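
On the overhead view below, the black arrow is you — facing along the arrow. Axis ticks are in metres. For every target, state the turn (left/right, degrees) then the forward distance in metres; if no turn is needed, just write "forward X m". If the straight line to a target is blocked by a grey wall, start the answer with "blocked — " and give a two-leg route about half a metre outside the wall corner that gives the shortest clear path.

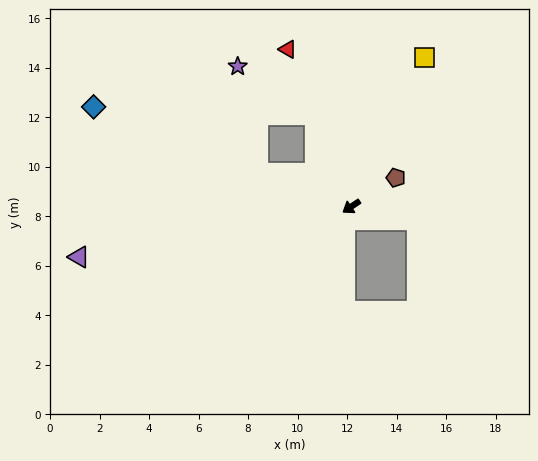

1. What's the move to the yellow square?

turn right 150°, forward 6.7 m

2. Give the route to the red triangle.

turn right 102°, forward 6.9 m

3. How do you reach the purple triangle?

turn right 23°, forward 11.2 m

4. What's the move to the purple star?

blocked — turn right 102°, forward 4.0 m, then turn left 36°, forward 3.7 m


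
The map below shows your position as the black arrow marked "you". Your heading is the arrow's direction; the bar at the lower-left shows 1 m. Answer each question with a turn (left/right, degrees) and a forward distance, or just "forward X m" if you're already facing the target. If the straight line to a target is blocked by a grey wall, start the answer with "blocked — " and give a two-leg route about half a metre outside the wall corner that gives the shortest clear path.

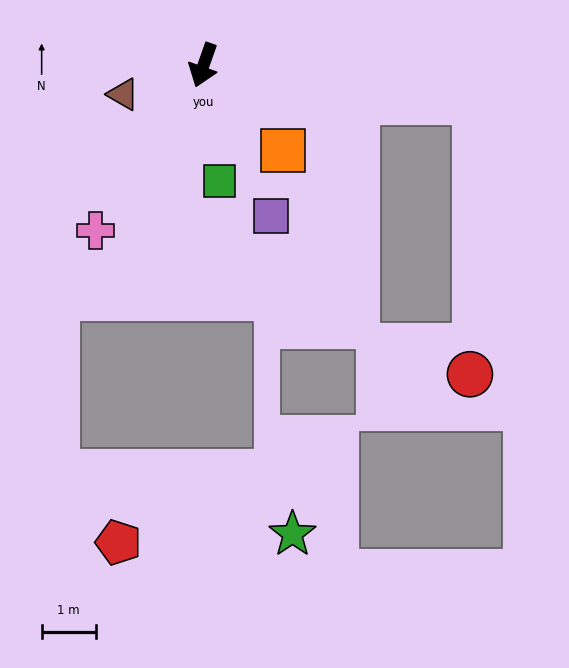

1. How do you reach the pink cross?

turn right 14°, forward 3.7 m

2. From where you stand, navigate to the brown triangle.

turn right 51°, forward 1.6 m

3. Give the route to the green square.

turn left 27°, forward 2.2 m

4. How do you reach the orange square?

turn left 62°, forward 2.2 m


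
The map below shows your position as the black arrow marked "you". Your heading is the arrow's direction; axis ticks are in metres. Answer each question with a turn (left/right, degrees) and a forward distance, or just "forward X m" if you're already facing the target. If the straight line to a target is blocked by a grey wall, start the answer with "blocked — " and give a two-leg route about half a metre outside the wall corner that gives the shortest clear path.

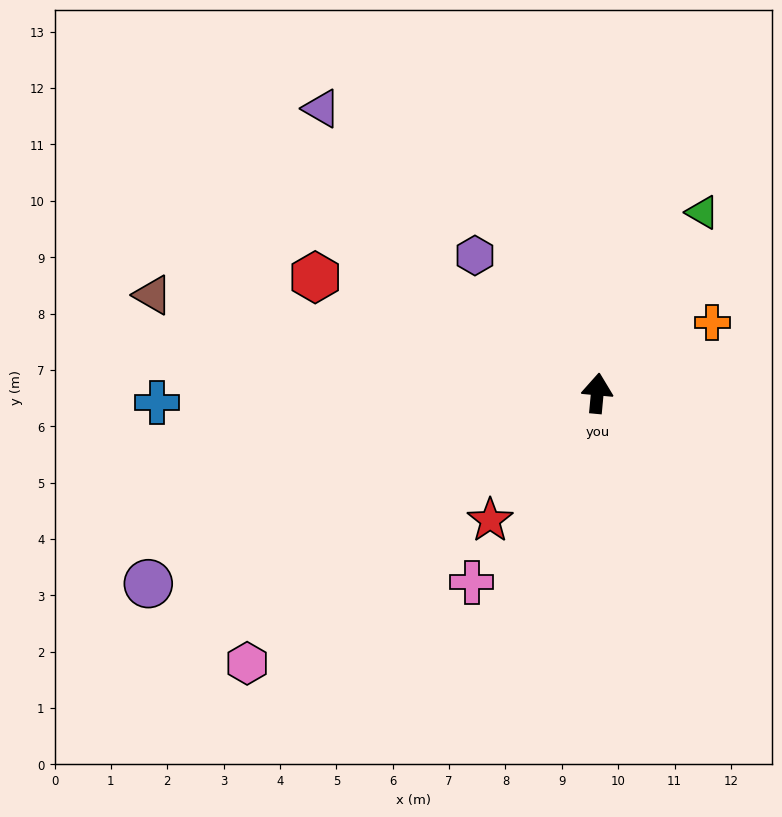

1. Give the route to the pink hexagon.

turn left 133°, forward 7.8 m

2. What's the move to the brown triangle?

turn left 83°, forward 8.1 m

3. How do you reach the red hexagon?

turn left 73°, forward 5.4 m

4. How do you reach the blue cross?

turn left 97°, forward 7.8 m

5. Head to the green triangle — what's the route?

turn right 25°, forward 3.7 m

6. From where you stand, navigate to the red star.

turn left 145°, forward 2.9 m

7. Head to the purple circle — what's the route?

turn left 118°, forward 8.7 m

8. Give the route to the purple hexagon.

turn left 47°, forward 3.3 m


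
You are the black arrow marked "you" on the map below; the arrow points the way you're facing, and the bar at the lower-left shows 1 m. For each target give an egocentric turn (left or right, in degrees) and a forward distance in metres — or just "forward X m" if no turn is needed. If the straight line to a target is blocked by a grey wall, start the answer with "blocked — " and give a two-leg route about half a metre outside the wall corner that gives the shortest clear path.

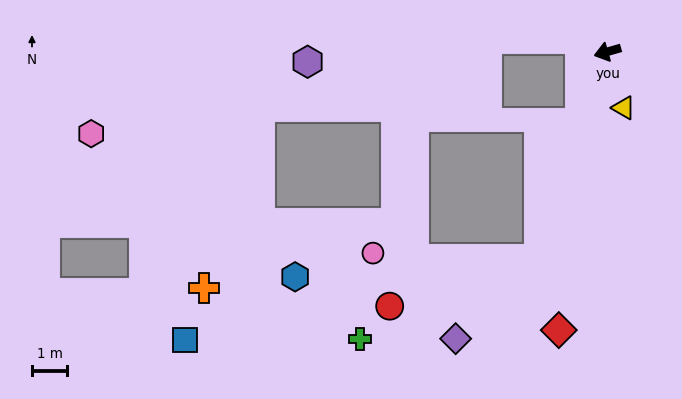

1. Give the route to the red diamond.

turn left 64°, forward 8.0 m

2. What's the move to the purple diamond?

blocked — turn left 56°, forward 6.2 m, then turn right 28°, forward 3.3 m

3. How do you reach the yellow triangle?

turn left 90°, forward 1.7 m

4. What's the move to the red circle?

blocked — turn left 56°, forward 6.2 m, then turn right 54°, forward 4.5 m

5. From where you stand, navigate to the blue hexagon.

blocked — turn left 56°, forward 6.2 m, then turn right 68°, forward 6.9 m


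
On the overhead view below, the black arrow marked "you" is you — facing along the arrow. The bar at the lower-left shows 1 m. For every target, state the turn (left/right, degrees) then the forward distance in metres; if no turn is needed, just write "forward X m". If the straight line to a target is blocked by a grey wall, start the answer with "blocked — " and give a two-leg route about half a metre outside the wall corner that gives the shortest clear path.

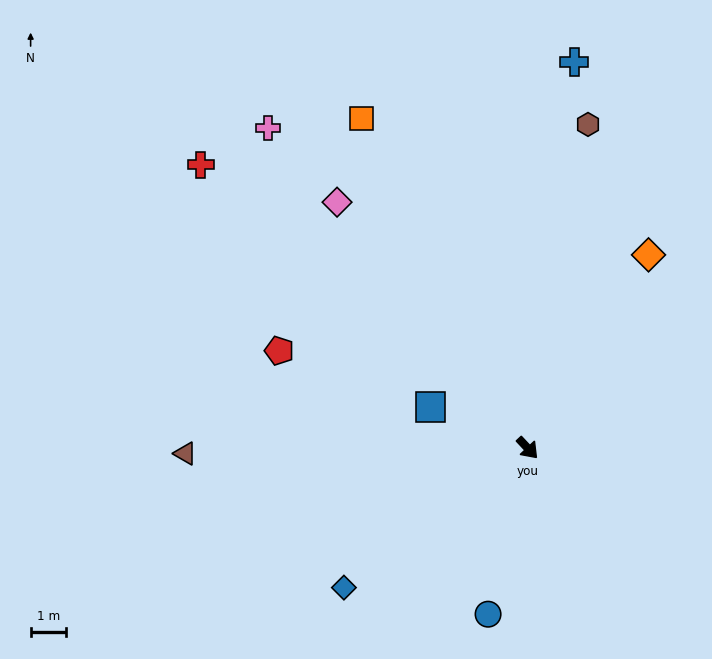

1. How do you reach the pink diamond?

turn left 175°, forward 8.9 m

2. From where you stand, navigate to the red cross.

turn right 174°, forward 12.3 m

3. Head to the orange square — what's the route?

turn left 164°, forward 10.5 m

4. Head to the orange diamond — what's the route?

turn left 105°, forward 6.5 m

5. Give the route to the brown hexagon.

turn left 126°, forward 9.4 m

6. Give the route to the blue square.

turn right 156°, forward 3.0 m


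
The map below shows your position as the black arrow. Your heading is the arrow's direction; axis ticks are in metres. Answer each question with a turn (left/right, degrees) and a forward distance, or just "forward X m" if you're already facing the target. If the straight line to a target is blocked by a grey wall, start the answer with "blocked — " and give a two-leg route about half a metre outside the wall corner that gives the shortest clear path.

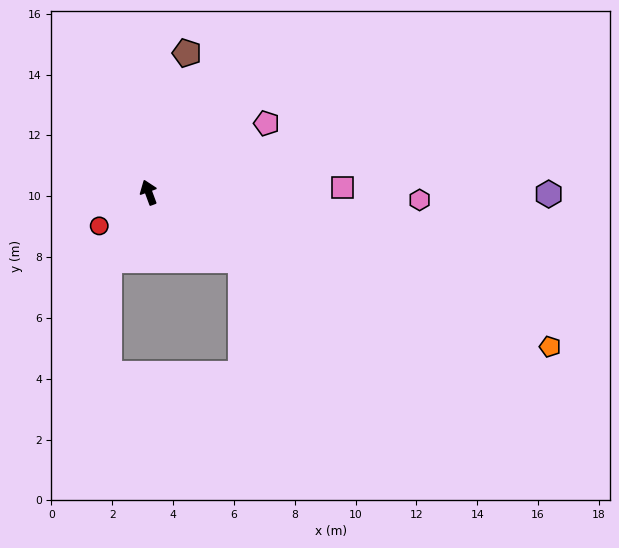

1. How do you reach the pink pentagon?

turn right 80°, forward 4.5 m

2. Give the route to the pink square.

turn right 109°, forward 6.4 m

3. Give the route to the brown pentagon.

turn right 36°, forward 4.7 m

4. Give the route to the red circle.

turn left 104°, forward 2.0 m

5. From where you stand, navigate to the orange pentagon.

turn right 131°, forward 14.1 m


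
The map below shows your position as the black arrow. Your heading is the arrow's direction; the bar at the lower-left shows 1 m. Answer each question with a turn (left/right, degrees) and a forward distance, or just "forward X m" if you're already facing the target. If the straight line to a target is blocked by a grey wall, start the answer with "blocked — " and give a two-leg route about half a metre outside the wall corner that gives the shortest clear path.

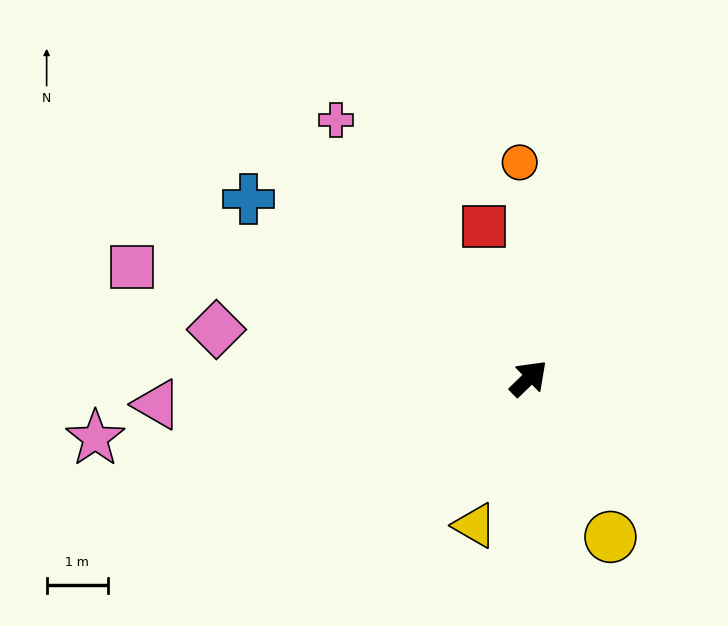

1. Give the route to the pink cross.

turn left 83°, forward 5.3 m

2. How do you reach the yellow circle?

turn right 107°, forward 2.9 m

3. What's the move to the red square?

turn left 62°, forward 2.6 m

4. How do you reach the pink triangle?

turn left 140°, forward 6.1 m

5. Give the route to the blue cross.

turn left 103°, forward 5.4 m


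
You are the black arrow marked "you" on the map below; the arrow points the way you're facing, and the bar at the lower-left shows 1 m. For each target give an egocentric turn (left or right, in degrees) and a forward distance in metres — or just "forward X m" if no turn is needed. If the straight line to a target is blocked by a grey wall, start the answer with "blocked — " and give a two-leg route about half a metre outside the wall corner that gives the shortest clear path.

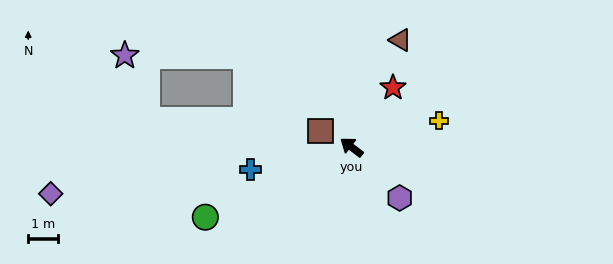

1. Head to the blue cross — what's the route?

turn left 50°, forward 3.4 m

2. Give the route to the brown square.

turn left 10°, forward 1.2 m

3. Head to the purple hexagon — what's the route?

turn left 171°, forward 2.3 m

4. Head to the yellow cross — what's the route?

turn right 126°, forward 3.0 m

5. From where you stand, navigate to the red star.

turn right 88°, forward 2.4 m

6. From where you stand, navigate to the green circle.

turn left 63°, forward 5.4 m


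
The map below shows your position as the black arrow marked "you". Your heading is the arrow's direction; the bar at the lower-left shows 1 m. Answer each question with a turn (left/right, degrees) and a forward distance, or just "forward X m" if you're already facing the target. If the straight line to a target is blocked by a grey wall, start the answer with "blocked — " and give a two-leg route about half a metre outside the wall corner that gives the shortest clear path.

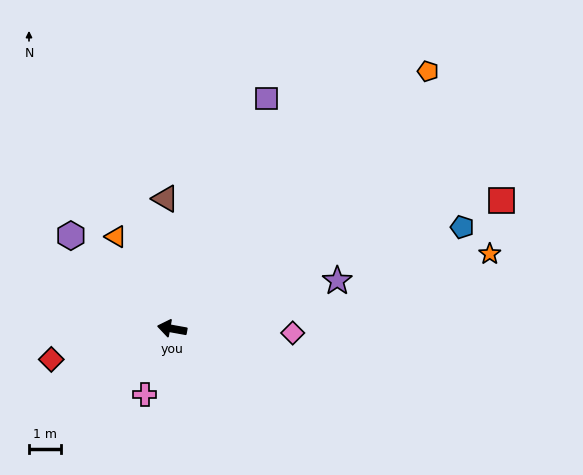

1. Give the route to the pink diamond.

turn right 172°, forward 3.8 m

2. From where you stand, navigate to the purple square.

turn right 102°, forward 7.9 m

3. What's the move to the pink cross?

turn left 78°, forward 2.2 m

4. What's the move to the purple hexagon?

turn right 32°, forward 4.3 m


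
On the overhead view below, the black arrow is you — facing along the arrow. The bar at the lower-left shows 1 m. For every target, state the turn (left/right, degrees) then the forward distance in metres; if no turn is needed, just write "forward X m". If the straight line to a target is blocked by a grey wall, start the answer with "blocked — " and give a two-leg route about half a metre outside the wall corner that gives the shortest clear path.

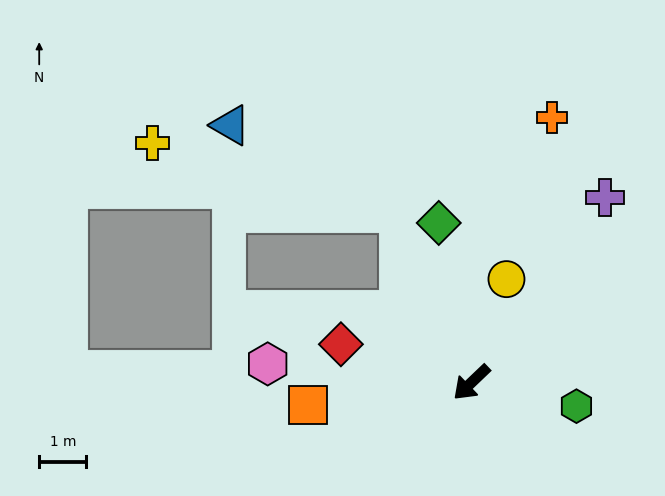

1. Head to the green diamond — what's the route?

turn right 122°, forward 3.5 m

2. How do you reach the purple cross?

turn right 170°, forward 4.8 m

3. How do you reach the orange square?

turn right 36°, forward 3.5 m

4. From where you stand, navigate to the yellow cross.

blocked — turn right 111°, forward 3.9 m, then turn left 51°, forward 5.4 m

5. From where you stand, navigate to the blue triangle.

blocked — turn right 111°, forward 3.9 m, then turn left 40°, forward 4.0 m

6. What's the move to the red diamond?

turn right 60°, forward 2.9 m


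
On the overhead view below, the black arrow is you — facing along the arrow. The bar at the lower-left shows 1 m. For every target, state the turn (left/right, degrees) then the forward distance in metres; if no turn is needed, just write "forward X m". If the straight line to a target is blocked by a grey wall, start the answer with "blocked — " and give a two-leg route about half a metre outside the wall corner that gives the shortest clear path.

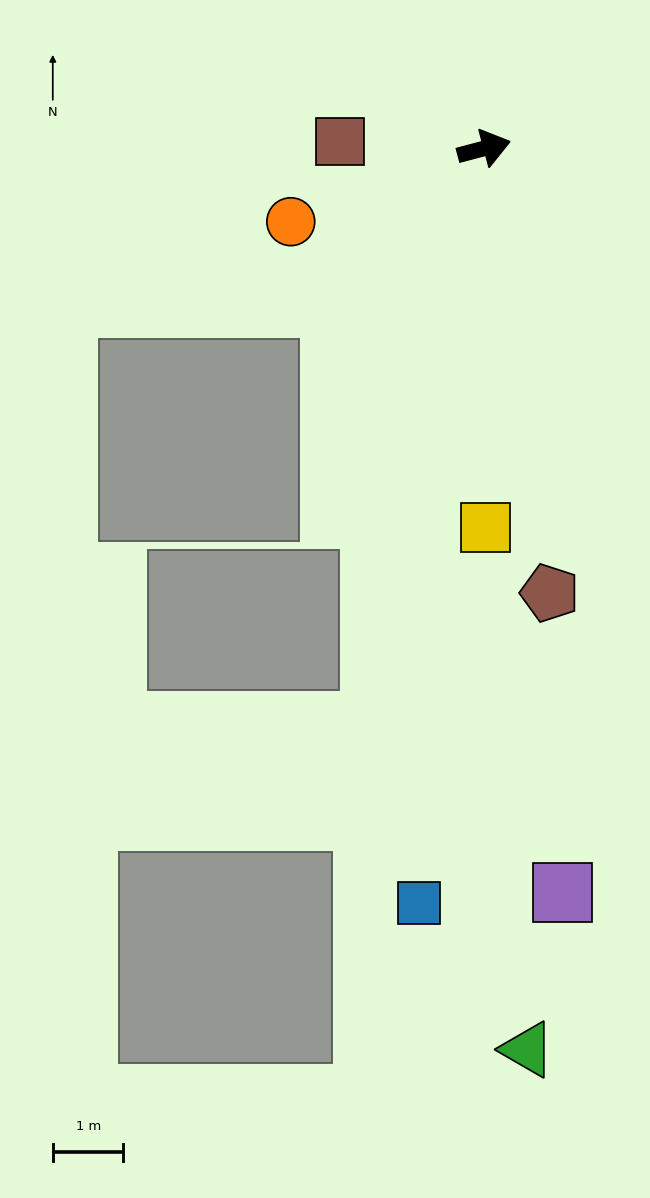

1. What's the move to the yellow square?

turn right 105°, forward 5.4 m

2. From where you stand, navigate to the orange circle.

turn right 174°, forward 2.9 m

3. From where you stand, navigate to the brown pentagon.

turn right 96°, forward 6.4 m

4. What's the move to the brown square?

turn left 162°, forward 2.0 m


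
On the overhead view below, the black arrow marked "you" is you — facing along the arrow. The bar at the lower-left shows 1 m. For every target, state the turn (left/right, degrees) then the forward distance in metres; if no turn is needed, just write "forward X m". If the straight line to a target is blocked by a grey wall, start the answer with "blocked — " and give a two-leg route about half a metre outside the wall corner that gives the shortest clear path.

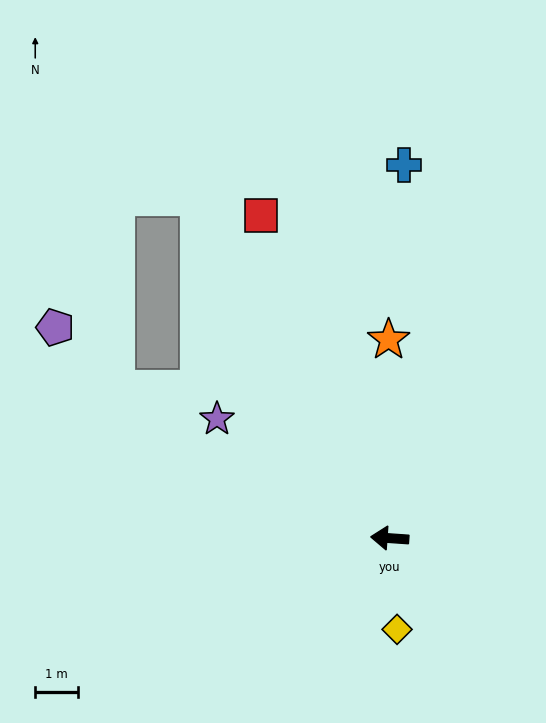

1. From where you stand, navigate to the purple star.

turn right 31°, forward 4.9 m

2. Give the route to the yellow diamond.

turn left 99°, forward 2.1 m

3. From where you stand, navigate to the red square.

turn right 64°, forward 8.1 m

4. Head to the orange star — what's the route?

turn right 86°, forward 4.6 m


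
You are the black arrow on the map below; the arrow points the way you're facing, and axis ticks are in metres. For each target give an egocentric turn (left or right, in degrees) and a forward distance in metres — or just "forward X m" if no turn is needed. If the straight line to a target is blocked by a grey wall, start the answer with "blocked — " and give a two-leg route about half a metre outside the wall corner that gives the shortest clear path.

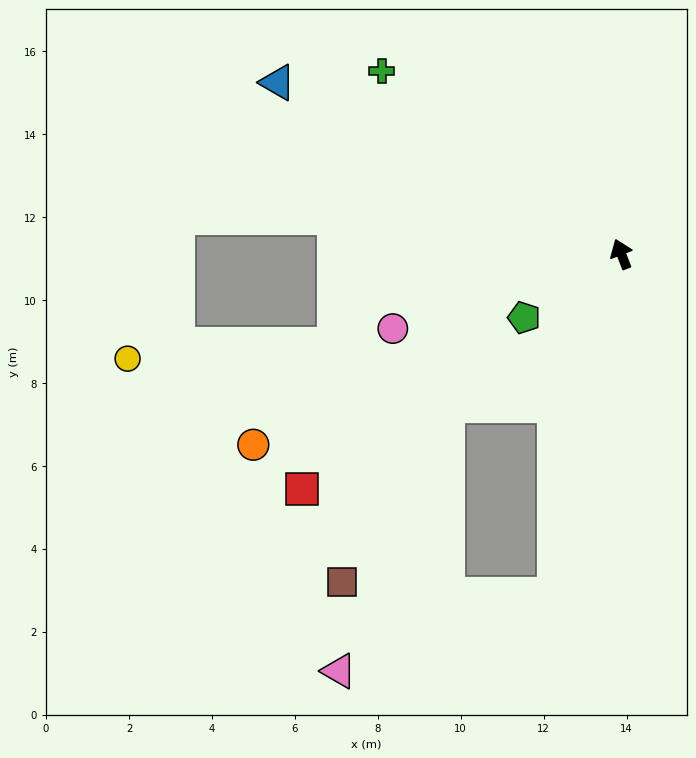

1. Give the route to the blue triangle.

turn left 42°, forward 9.3 m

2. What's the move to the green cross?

turn left 31°, forward 7.3 m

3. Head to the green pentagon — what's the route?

turn left 102°, forward 2.8 m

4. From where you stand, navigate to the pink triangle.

blocked — turn left 148°, forward 8.4 m, then turn right 60°, forward 5.5 m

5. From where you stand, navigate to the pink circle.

turn left 87°, forward 5.8 m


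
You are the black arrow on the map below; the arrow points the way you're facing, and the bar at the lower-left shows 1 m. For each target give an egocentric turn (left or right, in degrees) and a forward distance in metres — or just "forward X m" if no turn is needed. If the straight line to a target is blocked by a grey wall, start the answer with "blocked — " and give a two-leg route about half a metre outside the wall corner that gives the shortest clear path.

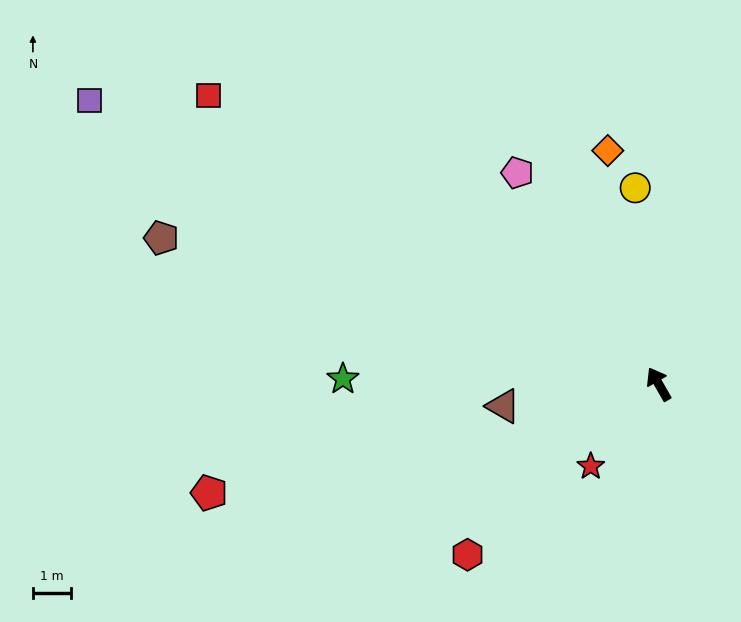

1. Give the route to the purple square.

turn left 34°, forward 16.5 m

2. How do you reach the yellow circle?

turn right 23°, forward 5.1 m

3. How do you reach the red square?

turn left 27°, forward 13.9 m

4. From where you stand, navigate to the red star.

turn left 111°, forward 2.8 m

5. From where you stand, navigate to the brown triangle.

turn left 68°, forward 4.1 m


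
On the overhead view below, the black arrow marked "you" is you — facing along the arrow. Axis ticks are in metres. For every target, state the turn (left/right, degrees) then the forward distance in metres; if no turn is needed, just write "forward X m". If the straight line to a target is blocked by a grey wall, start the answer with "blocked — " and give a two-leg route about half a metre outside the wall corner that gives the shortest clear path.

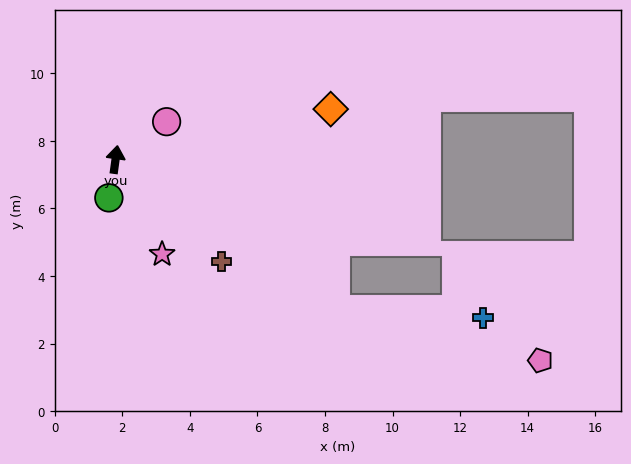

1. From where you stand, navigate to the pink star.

turn right 146°, forward 3.1 m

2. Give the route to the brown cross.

turn right 126°, forward 4.4 m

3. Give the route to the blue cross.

blocked — turn right 116°, forward 7.9 m, then turn left 31°, forward 4.4 m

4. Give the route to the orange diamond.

turn right 69°, forward 6.5 m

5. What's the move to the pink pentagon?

blocked — turn right 116°, forward 7.9 m, then turn left 20°, forward 6.2 m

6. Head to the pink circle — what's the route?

turn right 46°, forward 1.9 m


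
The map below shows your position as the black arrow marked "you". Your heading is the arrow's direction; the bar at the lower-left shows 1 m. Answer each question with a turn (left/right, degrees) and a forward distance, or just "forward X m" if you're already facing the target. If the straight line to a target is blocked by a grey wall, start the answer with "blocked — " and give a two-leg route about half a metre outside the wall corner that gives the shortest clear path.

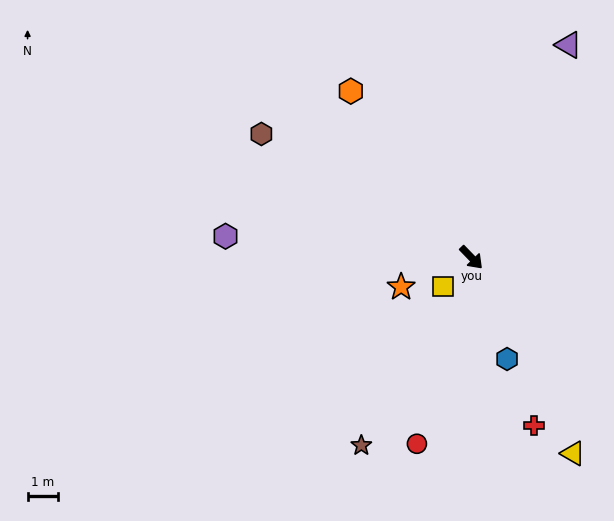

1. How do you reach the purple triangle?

turn left 111°, forward 7.8 m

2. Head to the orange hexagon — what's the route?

turn left 172°, forward 6.9 m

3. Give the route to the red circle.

turn right 60°, forward 6.5 m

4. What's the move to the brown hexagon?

turn right 165°, forward 8.1 m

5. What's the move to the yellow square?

turn right 88°, forward 1.4 m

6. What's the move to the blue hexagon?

turn right 25°, forward 3.6 m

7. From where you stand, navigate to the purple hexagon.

turn right 139°, forward 8.2 m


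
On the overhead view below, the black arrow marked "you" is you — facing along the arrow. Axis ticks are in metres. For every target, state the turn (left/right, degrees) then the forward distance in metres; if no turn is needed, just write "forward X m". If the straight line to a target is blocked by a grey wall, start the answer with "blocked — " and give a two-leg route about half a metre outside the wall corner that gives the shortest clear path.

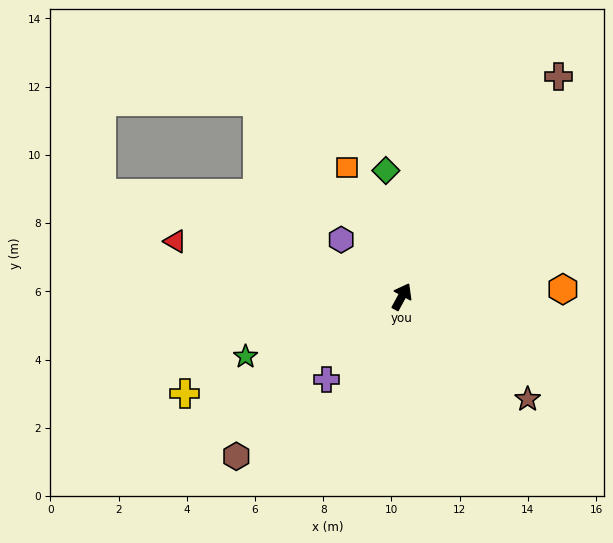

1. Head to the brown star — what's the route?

turn right 101°, forward 4.8 m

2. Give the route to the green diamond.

turn left 36°, forward 3.7 m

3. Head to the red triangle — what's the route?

turn left 105°, forward 6.8 m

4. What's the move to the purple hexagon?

turn left 75°, forward 2.4 m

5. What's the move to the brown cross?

turn right 7°, forward 7.9 m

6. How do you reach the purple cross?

turn left 166°, forward 3.3 m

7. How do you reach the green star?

turn left 140°, forward 4.9 m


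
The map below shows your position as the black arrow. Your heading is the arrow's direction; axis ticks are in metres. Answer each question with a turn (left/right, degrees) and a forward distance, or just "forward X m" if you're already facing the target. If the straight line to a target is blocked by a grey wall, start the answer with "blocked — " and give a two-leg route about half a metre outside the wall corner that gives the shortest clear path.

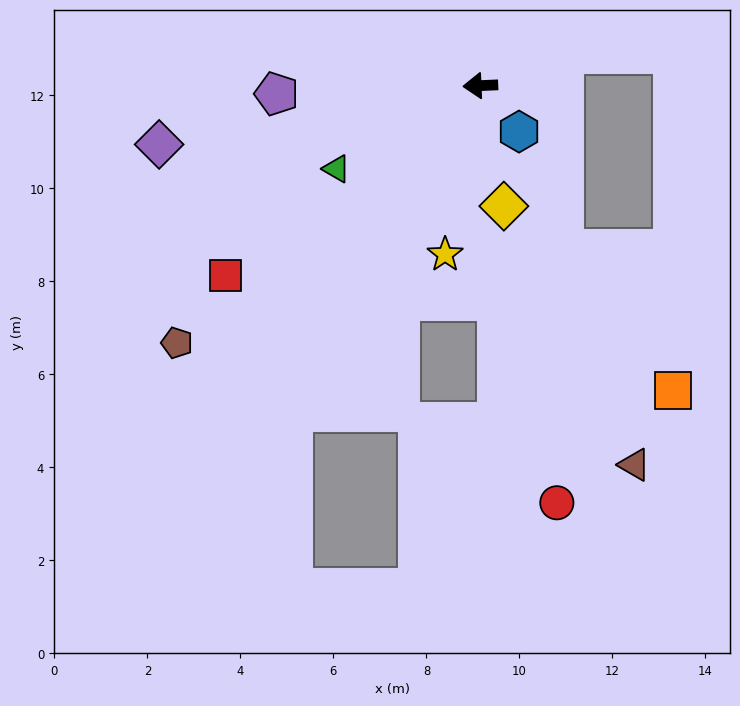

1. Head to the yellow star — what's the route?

turn left 76°, forward 3.7 m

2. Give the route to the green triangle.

turn left 28°, forward 3.6 m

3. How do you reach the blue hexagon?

turn left 128°, forward 1.3 m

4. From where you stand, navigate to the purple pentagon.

forward 4.4 m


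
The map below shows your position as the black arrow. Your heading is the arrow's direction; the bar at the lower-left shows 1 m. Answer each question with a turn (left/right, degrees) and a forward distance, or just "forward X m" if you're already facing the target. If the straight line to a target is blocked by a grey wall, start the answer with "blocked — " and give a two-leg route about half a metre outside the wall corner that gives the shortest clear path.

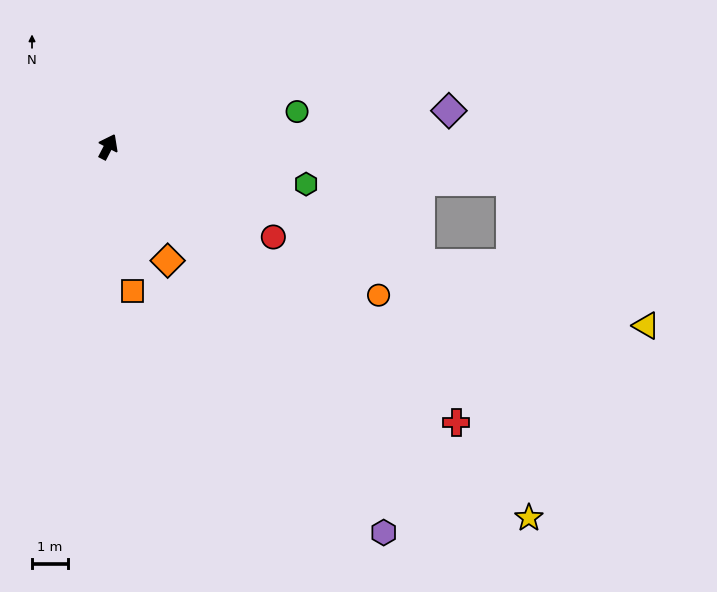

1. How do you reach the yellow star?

turn right 104°, forward 15.6 m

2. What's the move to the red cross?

turn right 101°, forward 12.4 m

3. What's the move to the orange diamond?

turn right 125°, forward 3.6 m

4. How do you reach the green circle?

turn right 52°, forward 5.4 m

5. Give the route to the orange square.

turn right 143°, forward 4.1 m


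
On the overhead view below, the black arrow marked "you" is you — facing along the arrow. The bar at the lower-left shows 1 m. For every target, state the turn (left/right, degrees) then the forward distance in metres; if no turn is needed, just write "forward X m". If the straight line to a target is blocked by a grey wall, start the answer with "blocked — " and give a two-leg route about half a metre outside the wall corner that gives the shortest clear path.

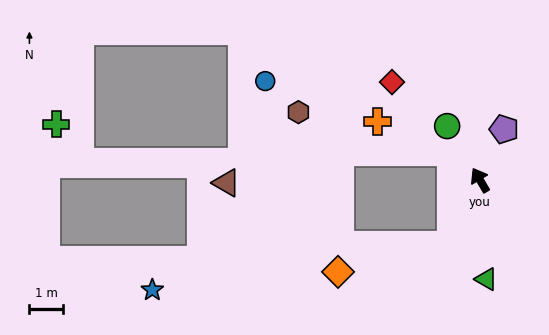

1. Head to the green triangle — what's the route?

turn left 153°, forward 3.0 m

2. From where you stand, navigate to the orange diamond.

blocked — turn left 126°, forward 2.1 m, then turn right 53°, forward 3.5 m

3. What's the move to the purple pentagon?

turn right 56°, forward 1.7 m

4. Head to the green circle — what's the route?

forward 1.9 m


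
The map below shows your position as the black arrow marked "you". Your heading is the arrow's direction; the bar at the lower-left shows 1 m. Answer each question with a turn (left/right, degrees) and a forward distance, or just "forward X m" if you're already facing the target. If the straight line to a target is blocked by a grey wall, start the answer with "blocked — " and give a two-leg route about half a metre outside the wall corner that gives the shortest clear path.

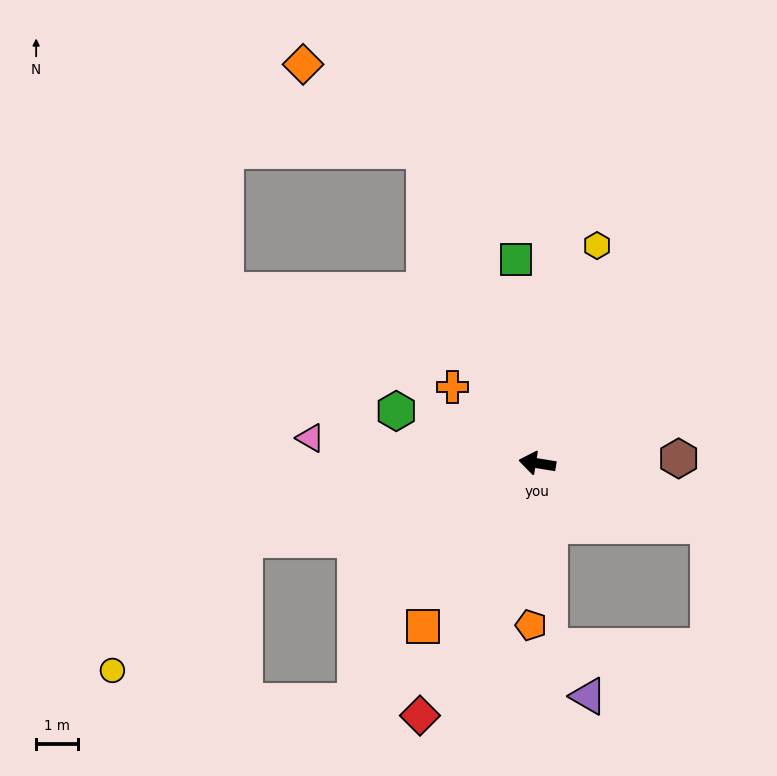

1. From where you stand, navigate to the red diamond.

turn left 74°, forward 6.6 m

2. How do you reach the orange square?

turn left 64°, forward 4.7 m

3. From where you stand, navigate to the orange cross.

turn right 33°, forward 2.7 m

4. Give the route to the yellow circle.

blocked — turn left 24°, forward 7.2 m, then turn left 30°, forward 4.4 m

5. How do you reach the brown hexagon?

turn right 169°, forward 3.4 m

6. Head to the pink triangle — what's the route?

turn left 3°, forward 5.4 m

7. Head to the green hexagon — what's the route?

turn right 11°, forward 3.6 m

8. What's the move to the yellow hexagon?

turn right 96°, forward 5.3 m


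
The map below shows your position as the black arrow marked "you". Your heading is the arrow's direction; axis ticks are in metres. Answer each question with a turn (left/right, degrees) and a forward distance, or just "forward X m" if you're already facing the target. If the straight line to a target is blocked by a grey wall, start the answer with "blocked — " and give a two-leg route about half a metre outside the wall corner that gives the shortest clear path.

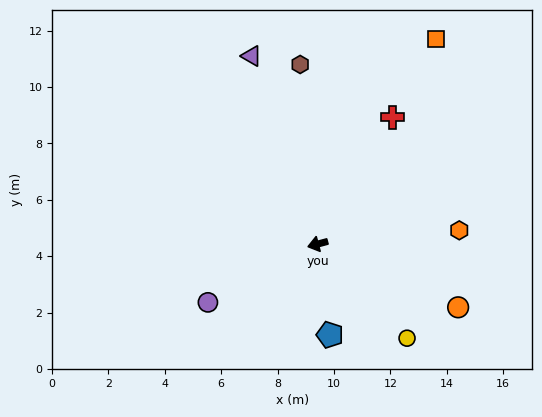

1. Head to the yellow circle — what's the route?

turn left 119°, forward 4.6 m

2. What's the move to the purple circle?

turn left 13°, forward 4.4 m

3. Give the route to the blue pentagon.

turn left 83°, forward 3.2 m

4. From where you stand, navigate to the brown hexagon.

turn right 99°, forward 6.4 m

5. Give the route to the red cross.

turn right 136°, forward 5.2 m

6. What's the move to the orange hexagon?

turn left 171°, forward 5.0 m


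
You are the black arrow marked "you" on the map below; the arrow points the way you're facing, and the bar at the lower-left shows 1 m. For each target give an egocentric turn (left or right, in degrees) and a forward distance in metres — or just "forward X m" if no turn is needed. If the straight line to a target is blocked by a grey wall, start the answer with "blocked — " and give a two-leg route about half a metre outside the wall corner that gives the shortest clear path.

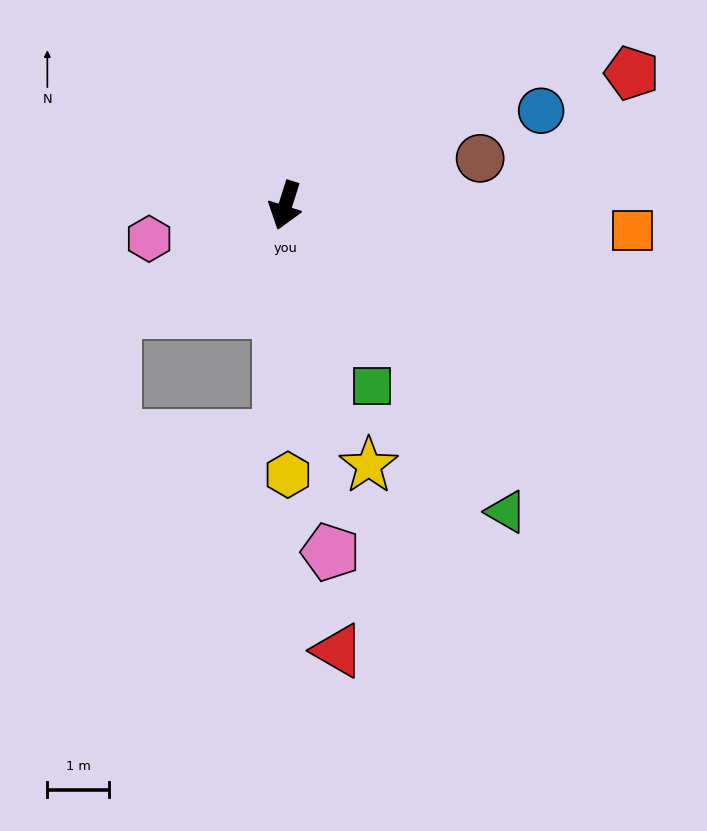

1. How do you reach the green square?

turn left 43°, forward 3.2 m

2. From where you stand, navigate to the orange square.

turn left 103°, forward 5.6 m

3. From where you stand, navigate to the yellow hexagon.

turn left 18°, forward 4.4 m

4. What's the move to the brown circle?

turn left 121°, forward 3.2 m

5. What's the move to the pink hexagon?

turn right 59°, forward 2.3 m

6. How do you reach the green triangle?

turn left 53°, forward 6.1 m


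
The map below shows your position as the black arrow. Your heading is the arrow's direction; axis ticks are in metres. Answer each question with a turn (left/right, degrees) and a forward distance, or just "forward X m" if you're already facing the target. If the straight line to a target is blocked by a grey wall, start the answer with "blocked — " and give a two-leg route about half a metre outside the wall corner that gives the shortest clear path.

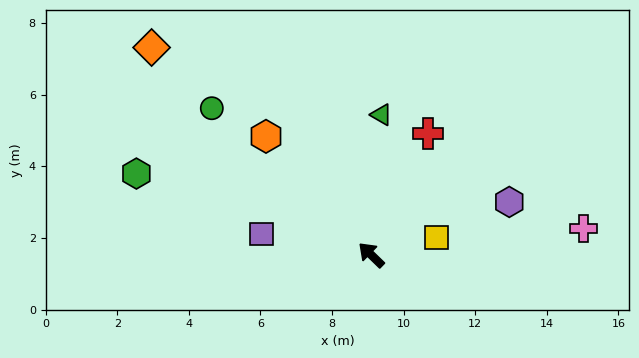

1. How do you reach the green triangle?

turn right 50°, forward 3.9 m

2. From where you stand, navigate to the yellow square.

turn right 121°, forward 1.9 m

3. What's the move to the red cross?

turn right 71°, forward 3.7 m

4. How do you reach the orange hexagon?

turn right 4°, forward 4.4 m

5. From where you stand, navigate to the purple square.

turn left 33°, forward 3.1 m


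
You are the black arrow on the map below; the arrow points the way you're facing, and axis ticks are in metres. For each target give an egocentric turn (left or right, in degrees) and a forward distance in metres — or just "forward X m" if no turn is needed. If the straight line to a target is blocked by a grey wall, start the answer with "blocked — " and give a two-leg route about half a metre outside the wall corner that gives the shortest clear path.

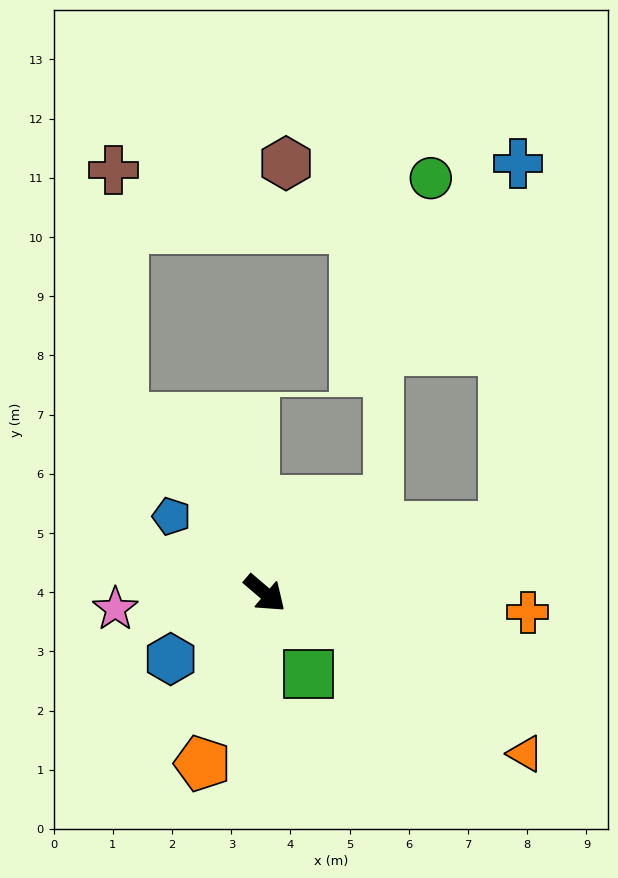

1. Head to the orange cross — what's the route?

turn left 36°, forward 4.4 m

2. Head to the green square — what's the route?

turn right 21°, forward 1.5 m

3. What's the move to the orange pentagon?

turn right 70°, forward 3.1 m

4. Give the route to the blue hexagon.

turn right 105°, forward 1.9 m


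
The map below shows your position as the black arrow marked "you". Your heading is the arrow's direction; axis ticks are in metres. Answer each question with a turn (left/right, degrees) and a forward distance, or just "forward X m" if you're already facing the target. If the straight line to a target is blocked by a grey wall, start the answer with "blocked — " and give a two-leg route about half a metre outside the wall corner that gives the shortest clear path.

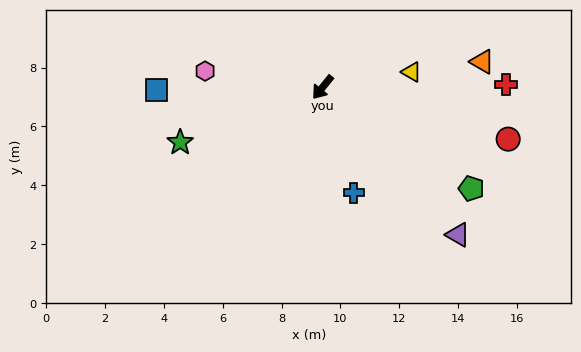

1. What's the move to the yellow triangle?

turn left 139°, forward 3.1 m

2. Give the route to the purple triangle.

turn left 82°, forward 6.8 m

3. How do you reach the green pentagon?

turn left 95°, forward 6.1 m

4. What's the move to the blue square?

turn right 50°, forward 5.7 m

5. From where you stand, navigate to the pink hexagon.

turn right 59°, forward 4.0 m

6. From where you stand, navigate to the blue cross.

turn left 55°, forward 3.7 m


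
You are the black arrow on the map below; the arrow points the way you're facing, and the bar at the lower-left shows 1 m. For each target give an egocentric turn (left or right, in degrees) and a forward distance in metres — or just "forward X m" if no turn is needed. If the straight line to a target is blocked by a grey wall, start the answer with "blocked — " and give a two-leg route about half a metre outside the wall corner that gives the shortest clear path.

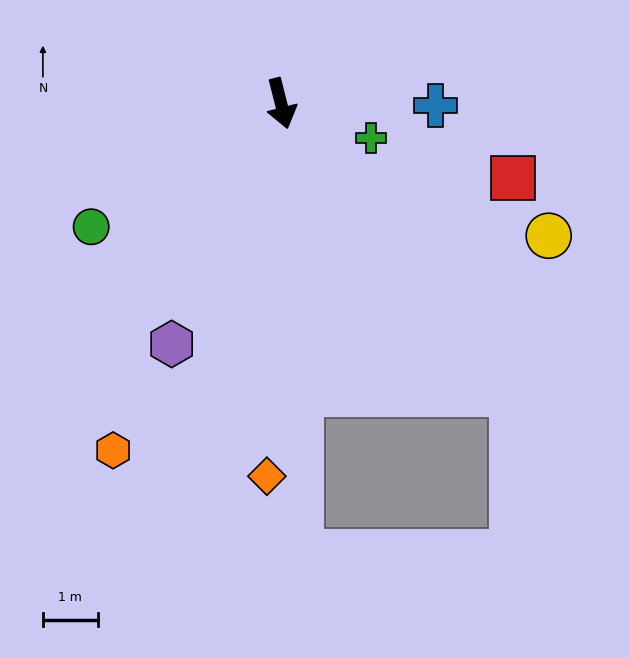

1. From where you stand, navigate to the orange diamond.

turn right 16°, forward 6.8 m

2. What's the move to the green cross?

turn left 55°, forward 1.7 m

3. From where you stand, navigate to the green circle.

turn right 71°, forward 4.1 m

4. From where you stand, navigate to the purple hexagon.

turn right 39°, forward 4.8 m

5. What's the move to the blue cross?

turn left 75°, forward 2.8 m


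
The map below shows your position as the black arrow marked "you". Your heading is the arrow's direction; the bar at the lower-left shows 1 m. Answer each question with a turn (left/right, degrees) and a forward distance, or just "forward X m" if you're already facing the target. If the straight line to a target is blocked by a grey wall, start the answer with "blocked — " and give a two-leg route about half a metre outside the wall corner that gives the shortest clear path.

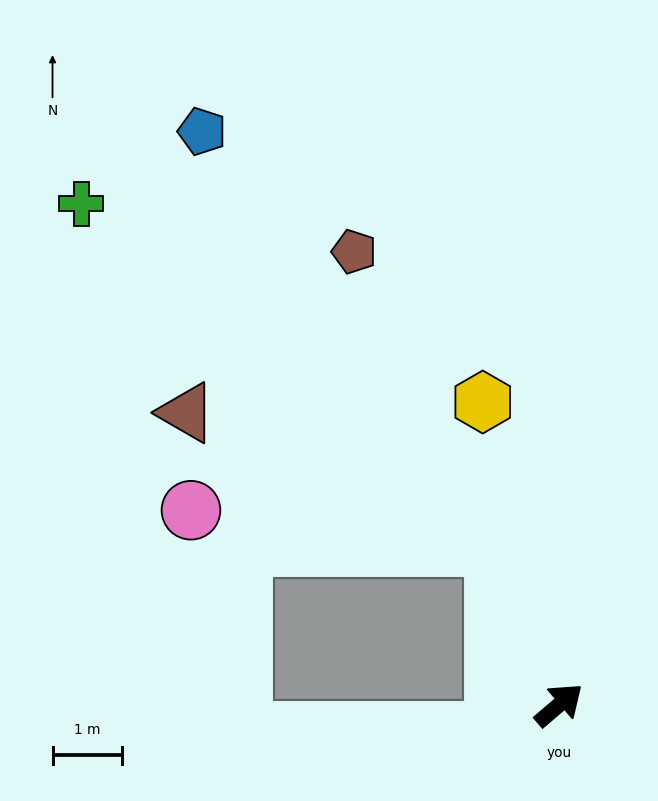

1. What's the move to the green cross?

blocked — turn left 72°, forward 2.5 m, then turn left 28°, forward 7.7 m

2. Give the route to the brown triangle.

blocked — turn left 72°, forward 2.5 m, then turn left 44°, forward 4.8 m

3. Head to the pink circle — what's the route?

blocked — turn left 72°, forward 2.5 m, then turn left 61°, forward 4.4 m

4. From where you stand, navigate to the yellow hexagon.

turn left 64°, forward 4.5 m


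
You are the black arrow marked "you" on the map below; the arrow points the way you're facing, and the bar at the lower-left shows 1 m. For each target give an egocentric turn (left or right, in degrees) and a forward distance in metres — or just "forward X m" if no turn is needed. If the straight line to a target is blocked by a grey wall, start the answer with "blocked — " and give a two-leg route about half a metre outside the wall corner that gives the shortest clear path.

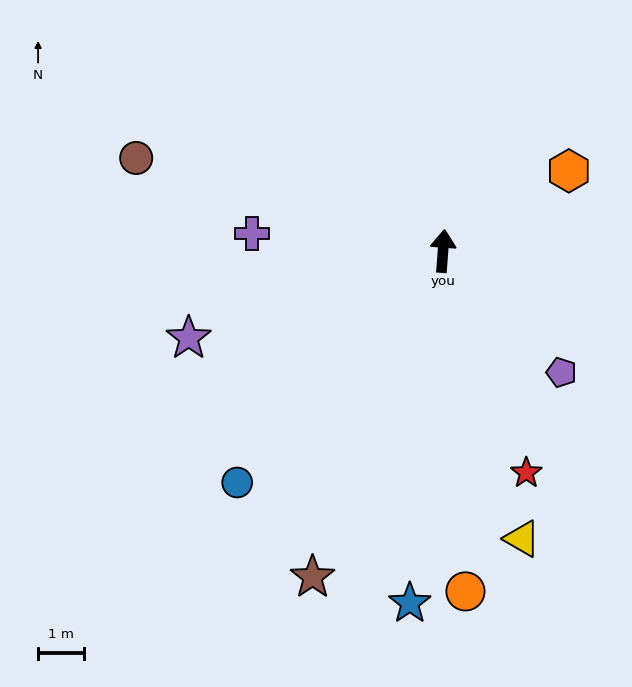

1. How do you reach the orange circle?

turn right 172°, forward 7.5 m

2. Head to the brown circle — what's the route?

turn left 77°, forward 7.0 m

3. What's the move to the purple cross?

turn left 89°, forward 4.2 m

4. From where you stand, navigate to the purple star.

turn left 113°, forward 5.9 m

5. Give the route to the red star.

turn right 155°, forward 5.2 m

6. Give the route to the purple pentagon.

turn right 132°, forward 3.7 m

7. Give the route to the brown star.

turn left 162°, forward 7.7 m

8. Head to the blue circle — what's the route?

turn left 143°, forward 6.8 m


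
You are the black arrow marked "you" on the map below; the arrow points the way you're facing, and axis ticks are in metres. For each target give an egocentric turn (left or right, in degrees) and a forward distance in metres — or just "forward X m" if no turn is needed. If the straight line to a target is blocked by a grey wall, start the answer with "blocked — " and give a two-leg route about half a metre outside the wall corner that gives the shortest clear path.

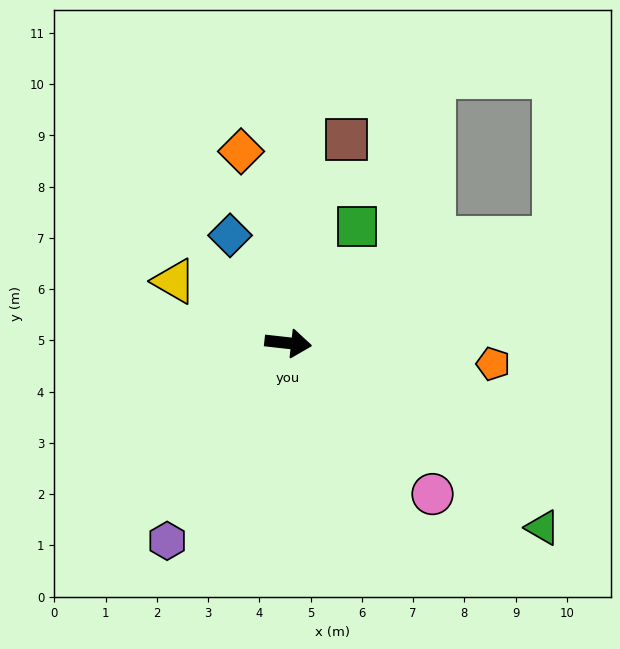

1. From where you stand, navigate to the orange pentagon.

forward 4.0 m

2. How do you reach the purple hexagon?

turn right 115°, forward 4.5 m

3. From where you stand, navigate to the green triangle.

turn right 30°, forward 6.1 m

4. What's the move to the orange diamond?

turn left 110°, forward 3.9 m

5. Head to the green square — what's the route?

turn left 66°, forward 2.6 m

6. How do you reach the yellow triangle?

turn left 158°, forward 2.5 m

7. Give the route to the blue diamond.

turn left 125°, forward 2.4 m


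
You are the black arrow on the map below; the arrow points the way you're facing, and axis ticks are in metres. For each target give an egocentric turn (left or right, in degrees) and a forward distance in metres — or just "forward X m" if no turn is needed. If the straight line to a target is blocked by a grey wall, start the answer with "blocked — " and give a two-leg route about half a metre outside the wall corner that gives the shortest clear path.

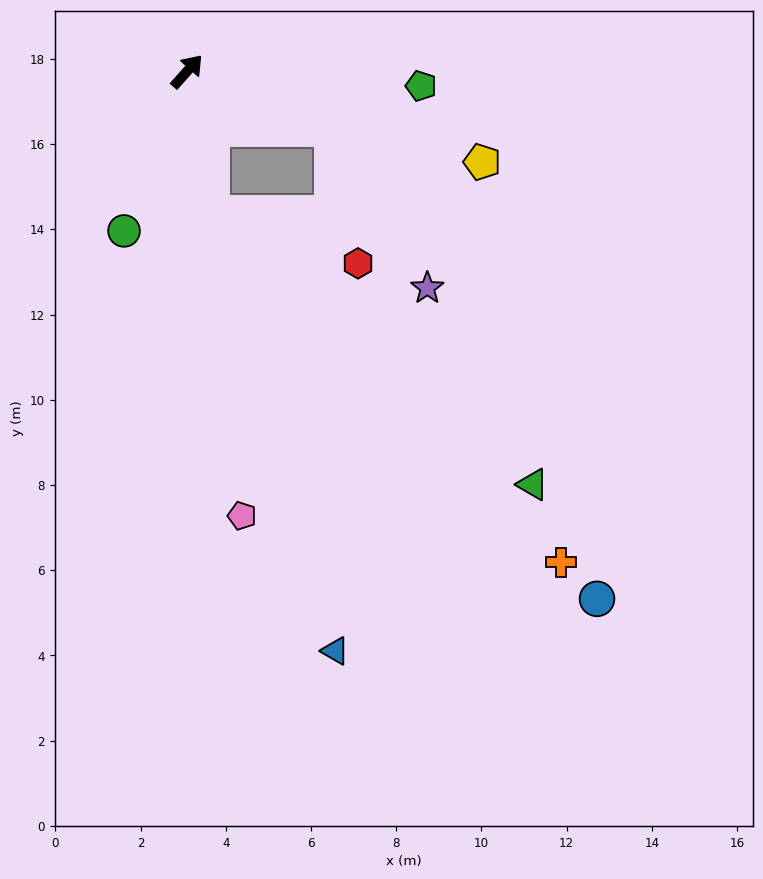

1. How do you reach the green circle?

turn right 160°, forward 4.0 m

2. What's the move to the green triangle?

blocked — turn right 128°, forward 3.4 m, then turn left 40°, forward 9.9 m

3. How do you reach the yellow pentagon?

turn right 65°, forward 7.2 m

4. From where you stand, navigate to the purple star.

blocked — turn right 70°, forward 3.7 m, then turn right 37°, forward 4.3 m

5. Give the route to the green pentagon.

turn right 52°, forward 5.5 m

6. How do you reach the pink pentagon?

turn right 131°, forward 10.5 m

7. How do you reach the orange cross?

blocked — turn right 128°, forward 3.4 m, then turn left 35°, forward 11.6 m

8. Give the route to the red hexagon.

blocked — turn right 70°, forward 3.7 m, then turn right 57°, forward 3.2 m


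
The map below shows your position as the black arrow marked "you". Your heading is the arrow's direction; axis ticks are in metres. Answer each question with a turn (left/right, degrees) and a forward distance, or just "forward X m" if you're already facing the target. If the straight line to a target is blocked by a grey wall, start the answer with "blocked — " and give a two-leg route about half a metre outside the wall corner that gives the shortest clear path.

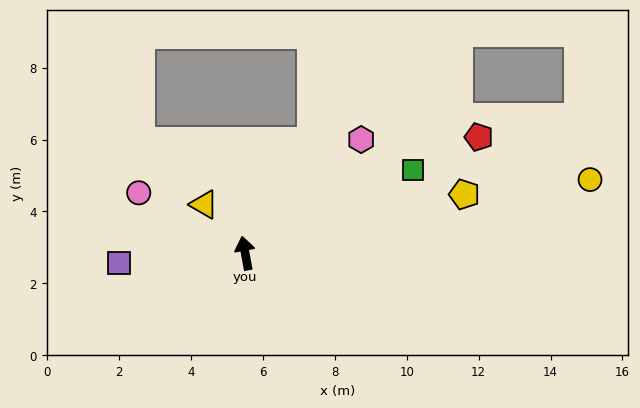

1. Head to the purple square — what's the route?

turn left 84°, forward 3.5 m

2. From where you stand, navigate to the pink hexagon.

turn right 56°, forward 4.5 m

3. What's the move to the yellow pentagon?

turn right 85°, forward 6.3 m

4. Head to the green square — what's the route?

turn right 74°, forward 5.2 m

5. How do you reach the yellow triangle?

turn left 30°, forward 1.8 m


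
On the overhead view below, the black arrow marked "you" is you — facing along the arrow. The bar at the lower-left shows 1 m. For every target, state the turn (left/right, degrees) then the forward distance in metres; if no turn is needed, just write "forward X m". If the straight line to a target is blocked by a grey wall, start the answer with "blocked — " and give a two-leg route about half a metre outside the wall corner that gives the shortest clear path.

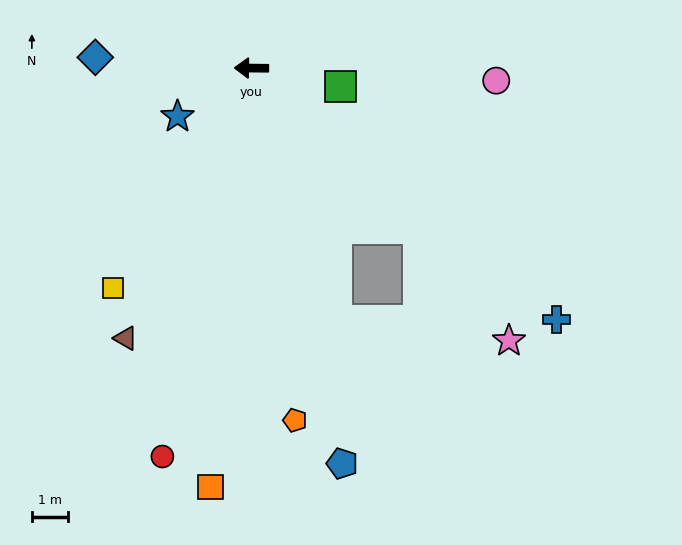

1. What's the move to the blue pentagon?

turn left 104°, forward 11.1 m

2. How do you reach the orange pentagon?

turn left 98°, forward 9.7 m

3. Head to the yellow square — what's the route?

turn left 58°, forward 7.1 m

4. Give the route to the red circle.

turn left 78°, forward 10.9 m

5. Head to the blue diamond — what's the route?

turn right 3°, forward 4.3 m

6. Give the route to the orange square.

turn left 85°, forward 11.6 m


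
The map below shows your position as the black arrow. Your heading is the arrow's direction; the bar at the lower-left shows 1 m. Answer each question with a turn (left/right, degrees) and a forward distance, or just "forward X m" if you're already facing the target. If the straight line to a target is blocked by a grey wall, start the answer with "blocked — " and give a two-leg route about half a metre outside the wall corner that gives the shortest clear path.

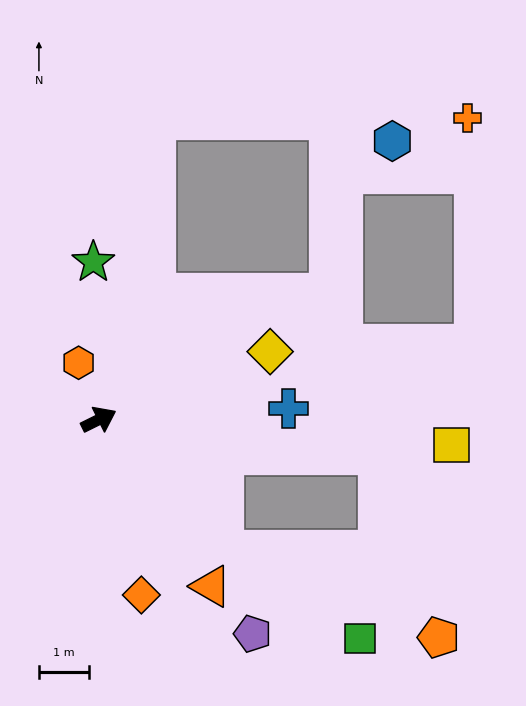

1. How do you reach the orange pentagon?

blocked — turn right 73°, forward 3.6 m, then turn left 25°, forward 4.7 m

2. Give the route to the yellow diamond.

turn right 5°, forward 3.7 m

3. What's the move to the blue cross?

turn right 23°, forward 3.8 m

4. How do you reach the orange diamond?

turn right 103°, forward 3.6 m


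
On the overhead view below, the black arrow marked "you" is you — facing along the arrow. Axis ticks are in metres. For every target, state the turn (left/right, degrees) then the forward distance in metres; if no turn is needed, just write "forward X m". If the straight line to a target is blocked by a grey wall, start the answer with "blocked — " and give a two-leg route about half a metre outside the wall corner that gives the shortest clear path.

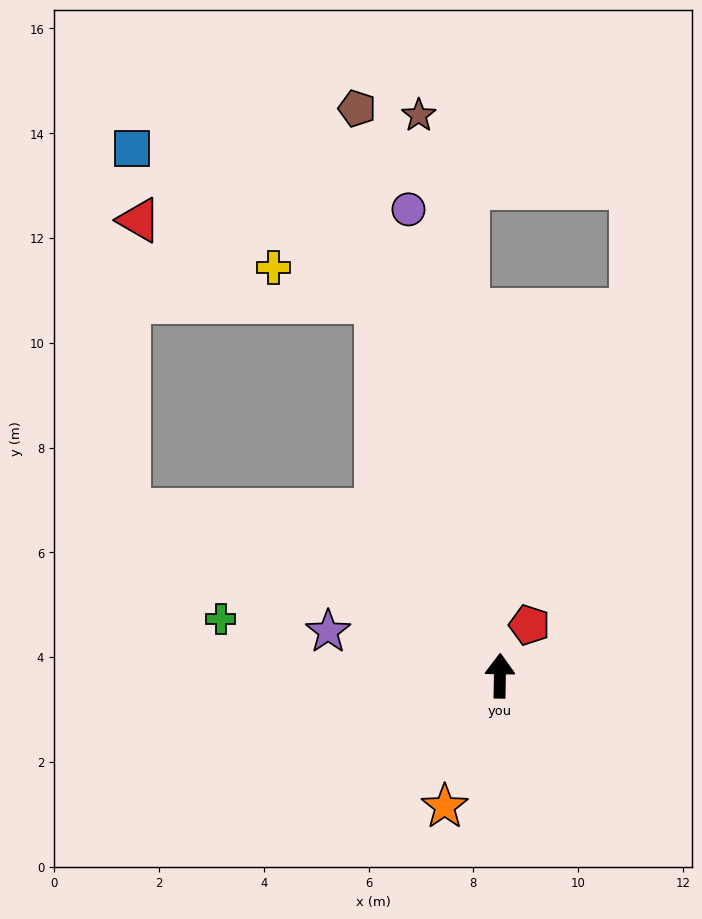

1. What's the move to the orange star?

turn left 158°, forward 2.7 m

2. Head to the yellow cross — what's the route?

blocked — turn left 19°, forward 7.5 m, then turn left 54°, forward 2.1 m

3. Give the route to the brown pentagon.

turn left 15°, forward 11.2 m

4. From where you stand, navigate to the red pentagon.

turn right 29°, forward 1.1 m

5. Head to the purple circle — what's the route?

turn left 12°, forward 9.1 m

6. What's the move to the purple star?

turn left 77°, forward 3.4 m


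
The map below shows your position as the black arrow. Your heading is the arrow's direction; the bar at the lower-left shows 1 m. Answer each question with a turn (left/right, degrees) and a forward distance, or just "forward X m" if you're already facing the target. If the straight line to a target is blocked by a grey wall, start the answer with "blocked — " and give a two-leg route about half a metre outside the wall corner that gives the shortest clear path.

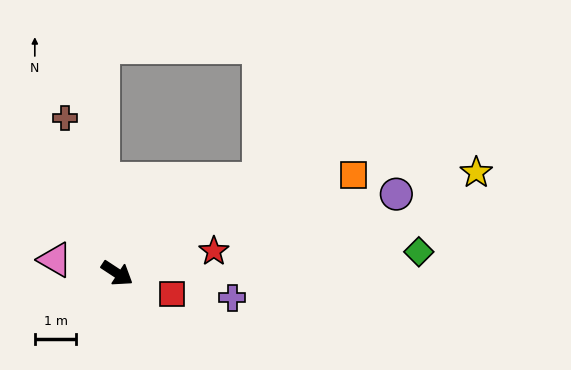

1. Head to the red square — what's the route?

turn left 13°, forward 1.4 m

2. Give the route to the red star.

turn left 46°, forward 2.4 m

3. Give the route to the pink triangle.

turn right 159°, forward 1.5 m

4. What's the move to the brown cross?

turn left 142°, forward 4.0 m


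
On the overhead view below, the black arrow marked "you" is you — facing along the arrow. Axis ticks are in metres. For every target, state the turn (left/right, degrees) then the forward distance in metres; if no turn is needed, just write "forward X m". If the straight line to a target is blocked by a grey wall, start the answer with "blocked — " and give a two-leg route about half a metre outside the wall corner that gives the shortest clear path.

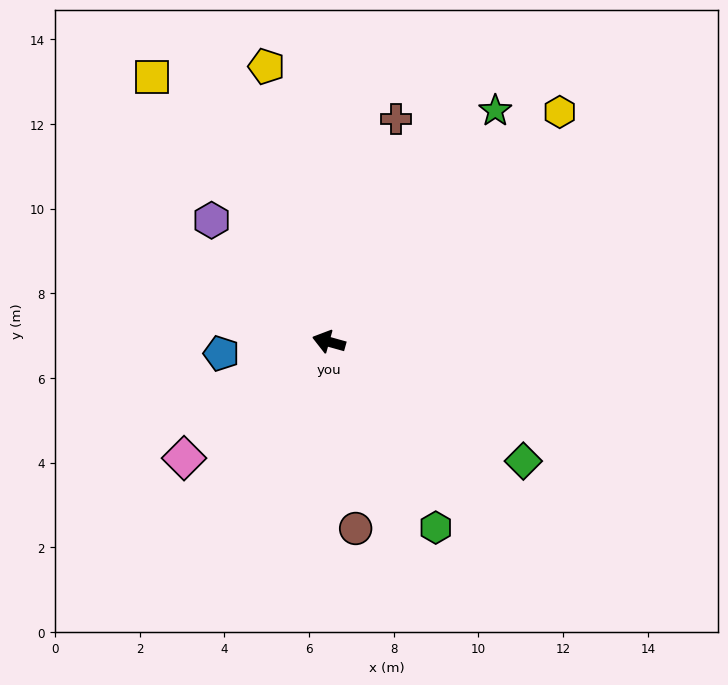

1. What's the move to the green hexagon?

turn left 136°, forward 5.1 m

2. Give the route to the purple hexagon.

turn right 30°, forward 4.0 m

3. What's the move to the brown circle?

turn left 114°, forward 4.5 m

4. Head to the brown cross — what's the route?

turn right 91°, forward 5.5 m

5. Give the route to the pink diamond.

turn left 54°, forward 4.4 m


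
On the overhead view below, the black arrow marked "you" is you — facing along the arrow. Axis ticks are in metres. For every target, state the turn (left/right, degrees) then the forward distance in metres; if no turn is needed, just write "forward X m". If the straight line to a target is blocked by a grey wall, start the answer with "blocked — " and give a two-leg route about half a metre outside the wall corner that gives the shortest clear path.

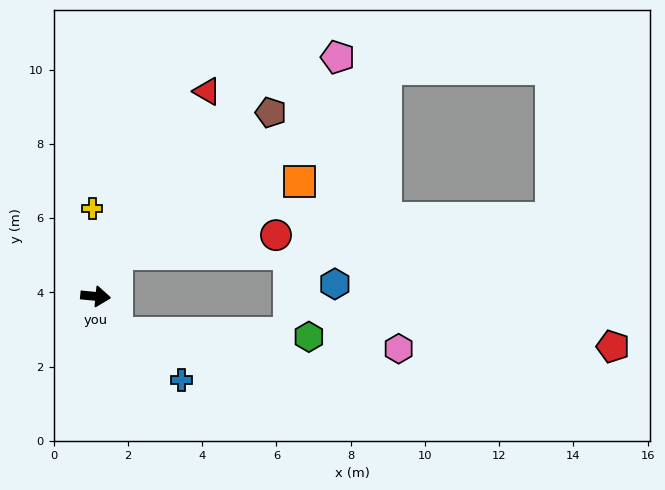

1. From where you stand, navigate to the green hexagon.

blocked — turn right 53°, forward 1.1 m, then turn left 57°, forward 5.2 m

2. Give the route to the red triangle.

turn left 67°, forward 6.3 m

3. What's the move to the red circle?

blocked — turn left 68°, forward 1.3 m, then turn right 56°, forward 4.3 m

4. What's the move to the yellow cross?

turn left 98°, forward 2.4 m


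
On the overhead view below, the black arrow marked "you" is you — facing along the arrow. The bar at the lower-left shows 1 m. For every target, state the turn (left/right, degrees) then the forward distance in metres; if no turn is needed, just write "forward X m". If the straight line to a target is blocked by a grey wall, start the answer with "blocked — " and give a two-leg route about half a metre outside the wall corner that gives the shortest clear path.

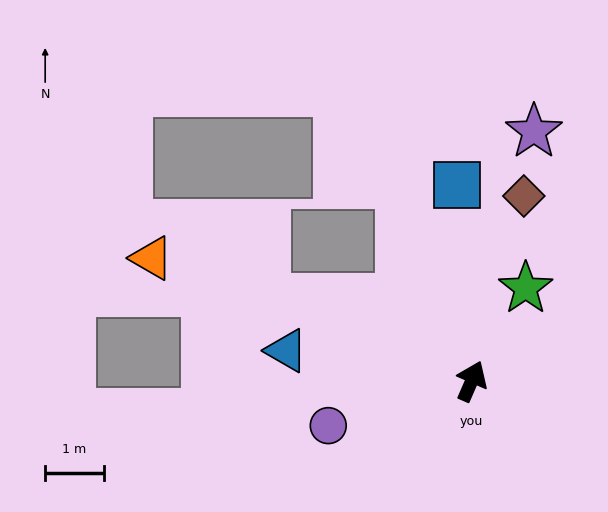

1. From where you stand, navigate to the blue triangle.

turn left 104°, forward 3.2 m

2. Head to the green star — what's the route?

turn right 7°, forward 1.8 m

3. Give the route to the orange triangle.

turn left 93°, forward 5.9 m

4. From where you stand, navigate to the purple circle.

turn left 131°, forward 2.6 m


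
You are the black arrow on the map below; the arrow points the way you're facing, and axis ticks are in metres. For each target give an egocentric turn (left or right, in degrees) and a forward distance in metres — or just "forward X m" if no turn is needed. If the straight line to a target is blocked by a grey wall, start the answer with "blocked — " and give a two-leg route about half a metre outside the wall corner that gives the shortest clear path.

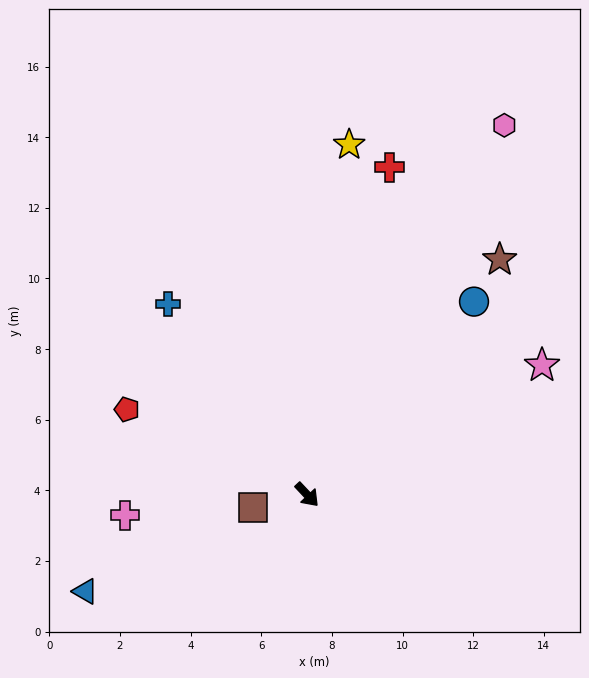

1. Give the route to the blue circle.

turn left 96°, forward 7.2 m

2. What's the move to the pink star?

turn left 76°, forward 7.6 m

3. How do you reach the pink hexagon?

turn left 109°, forward 11.9 m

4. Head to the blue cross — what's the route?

turn left 173°, forward 6.7 m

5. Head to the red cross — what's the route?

turn left 123°, forward 9.6 m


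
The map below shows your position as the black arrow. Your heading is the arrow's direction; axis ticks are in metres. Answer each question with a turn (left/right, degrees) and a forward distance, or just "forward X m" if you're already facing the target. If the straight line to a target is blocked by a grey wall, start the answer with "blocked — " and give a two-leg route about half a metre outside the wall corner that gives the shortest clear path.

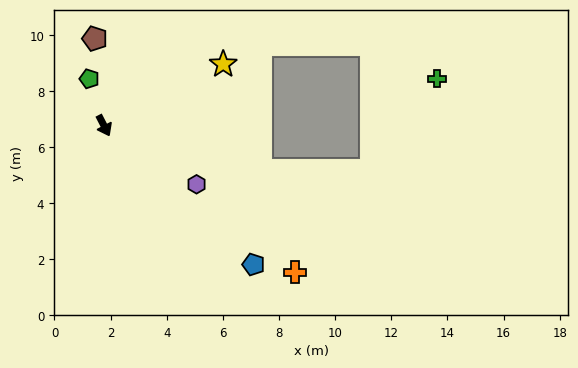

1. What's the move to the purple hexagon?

turn left 30°, forward 3.9 m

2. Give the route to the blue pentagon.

turn left 20°, forward 7.3 m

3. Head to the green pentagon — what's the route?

turn left 170°, forward 1.7 m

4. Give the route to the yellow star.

turn left 90°, forward 4.8 m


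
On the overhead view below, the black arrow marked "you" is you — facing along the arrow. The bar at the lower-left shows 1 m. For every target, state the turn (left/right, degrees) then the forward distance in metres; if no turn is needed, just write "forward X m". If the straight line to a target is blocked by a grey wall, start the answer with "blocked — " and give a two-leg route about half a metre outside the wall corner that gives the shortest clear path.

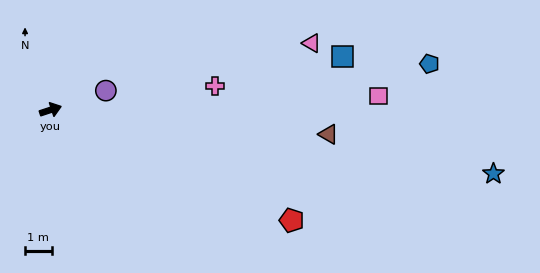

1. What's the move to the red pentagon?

turn right 43°, forward 10.0 m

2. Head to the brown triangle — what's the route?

turn right 23°, forward 10.5 m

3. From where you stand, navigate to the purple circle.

forward 2.2 m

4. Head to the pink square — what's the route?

turn right 16°, forward 12.3 m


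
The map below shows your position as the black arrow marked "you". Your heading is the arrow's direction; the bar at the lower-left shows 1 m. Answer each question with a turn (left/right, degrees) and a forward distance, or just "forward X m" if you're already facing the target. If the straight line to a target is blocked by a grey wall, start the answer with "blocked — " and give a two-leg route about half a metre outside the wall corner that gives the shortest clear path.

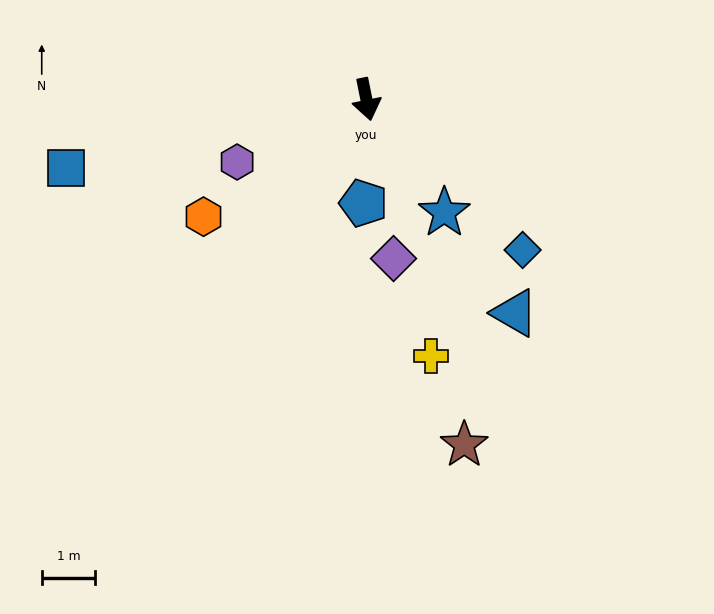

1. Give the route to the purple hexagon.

turn right 76°, forward 2.7 m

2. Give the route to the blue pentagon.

turn right 13°, forward 2.0 m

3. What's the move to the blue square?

turn right 89°, forward 5.8 m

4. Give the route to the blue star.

turn left 23°, forward 2.6 m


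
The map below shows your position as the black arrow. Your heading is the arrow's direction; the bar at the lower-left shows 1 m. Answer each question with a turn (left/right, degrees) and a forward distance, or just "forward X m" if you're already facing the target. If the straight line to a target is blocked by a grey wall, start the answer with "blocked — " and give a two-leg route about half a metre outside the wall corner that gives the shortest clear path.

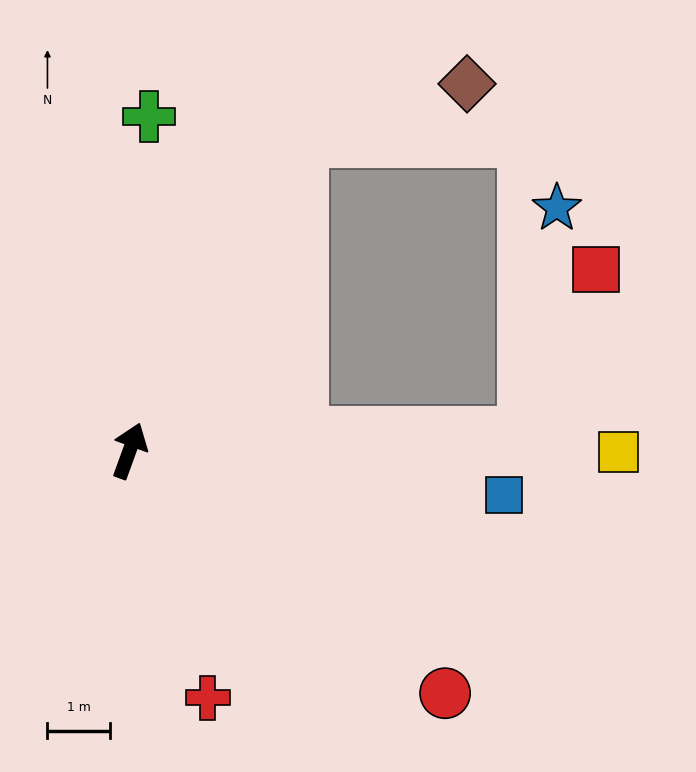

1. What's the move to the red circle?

turn right 108°, forward 6.4 m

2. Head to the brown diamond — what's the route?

blocked — turn right 9°, forward 5.7 m, then turn right 42°, forward 2.8 m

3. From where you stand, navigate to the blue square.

turn right 77°, forward 6.0 m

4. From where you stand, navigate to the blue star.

blocked — turn right 67°, forward 6.3 m, then turn left 79°, forward 3.6 m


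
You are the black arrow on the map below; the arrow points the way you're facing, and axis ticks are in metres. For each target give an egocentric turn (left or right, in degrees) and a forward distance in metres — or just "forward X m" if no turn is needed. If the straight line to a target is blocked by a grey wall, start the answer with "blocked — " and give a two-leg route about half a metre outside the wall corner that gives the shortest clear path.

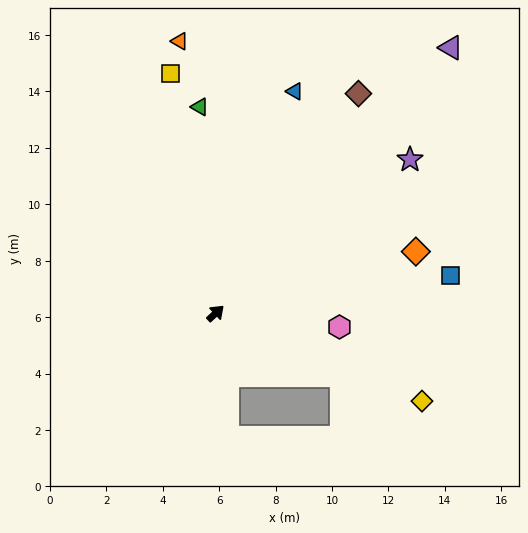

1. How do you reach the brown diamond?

turn left 14°, forward 9.3 m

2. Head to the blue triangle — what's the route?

turn left 27°, forward 8.3 m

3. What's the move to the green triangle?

turn left 51°, forward 7.3 m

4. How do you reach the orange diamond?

turn right 26°, forward 7.4 m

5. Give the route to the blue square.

turn right 34°, forward 8.4 m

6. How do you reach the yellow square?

turn left 58°, forward 8.6 m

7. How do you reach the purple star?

turn right 5°, forward 8.8 m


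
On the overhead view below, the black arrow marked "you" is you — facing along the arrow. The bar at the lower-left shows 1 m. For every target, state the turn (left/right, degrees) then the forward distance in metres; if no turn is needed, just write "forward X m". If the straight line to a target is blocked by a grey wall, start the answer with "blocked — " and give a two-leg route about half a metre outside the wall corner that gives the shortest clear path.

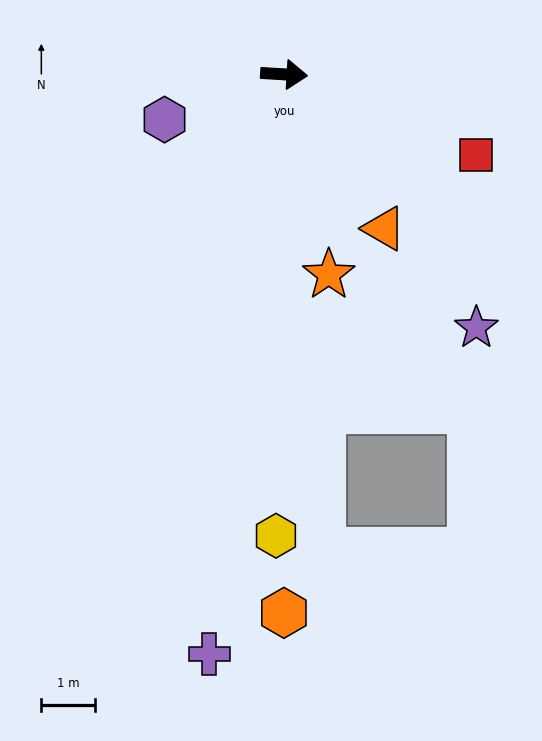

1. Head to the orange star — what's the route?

turn right 74°, forward 3.8 m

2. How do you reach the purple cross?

turn right 94°, forward 11.0 m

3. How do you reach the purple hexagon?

turn right 156°, forward 2.4 m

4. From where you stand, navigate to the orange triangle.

turn right 54°, forward 3.4 m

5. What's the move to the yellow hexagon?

turn right 88°, forward 8.7 m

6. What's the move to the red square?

turn right 19°, forward 3.9 m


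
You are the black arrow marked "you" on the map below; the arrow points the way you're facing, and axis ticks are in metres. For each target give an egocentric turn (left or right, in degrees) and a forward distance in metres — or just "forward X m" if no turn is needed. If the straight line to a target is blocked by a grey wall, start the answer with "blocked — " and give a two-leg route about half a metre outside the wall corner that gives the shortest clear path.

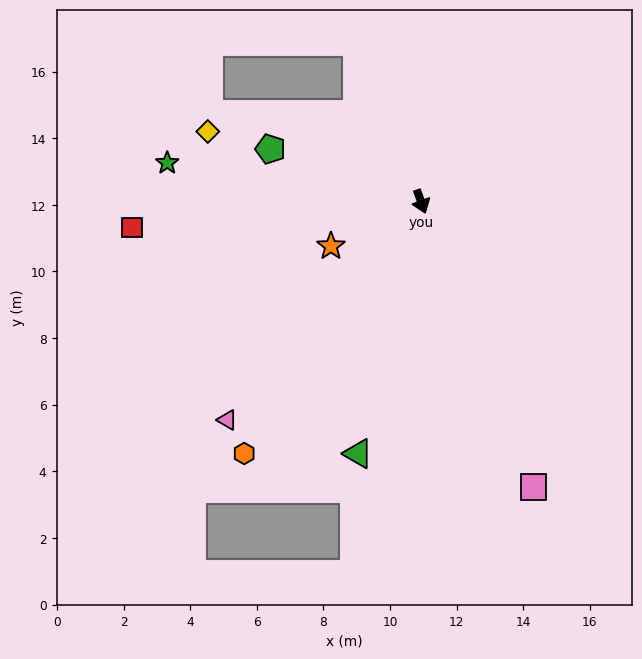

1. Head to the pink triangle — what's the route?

turn right 62°, forward 8.8 m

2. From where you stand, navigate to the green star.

turn right 119°, forward 7.7 m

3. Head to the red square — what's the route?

turn right 105°, forward 8.7 m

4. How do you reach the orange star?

turn right 84°, forward 3.0 m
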